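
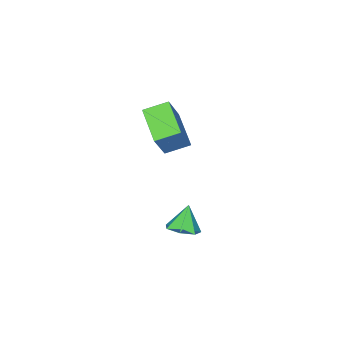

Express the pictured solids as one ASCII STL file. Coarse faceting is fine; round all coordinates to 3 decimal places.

solid 
facet normal 0.451 0.176 -0.875
outer loop
vertex 1.713 1.761 -4.278
vertex 0.9 2.107 -4.628
vertex 1.595 2.571 -4.176
endloop
endfacet
facet normal 0.553 -0.024 0.833
outer loop
vertex 1.713 1.761 -4.278
vertex 1.595 2.571 -4.176
vertex 0.2 1.833 -3.272
endloop
endfacet
facet normal 0.451 0.177 -0.875
outer loop
vertex 1.595 2.571 -4.176
vertex 0.9 2.107 -4.628
vertex 0.953 3.031 -4.414
endloop
endfacet
facet normal 0.164 0.624 0.764
outer loop
vertex 1.595 2.571 -4.176
vertex 0.953 3.031 -4.414
vertex 0.2 1.833 -3.272
endloop
endfacet
facet normal 0.451 0.177 -0.875
outer loop
vertex 0.953 3.031 -4.414
vertex 0.9 2.107 -4.628
vertex 0.272 2.795 -4.813
endloop
endfacet
facet normal -0.512 0.739 0.437
outer loop
vertex 0.953 3.031 -4.414
vertex 0.272 2.795 -4.813
vertex 0.2 1.833 -3.272
endloop
endfacet
facet normal 0.451 0.177 -0.875
outer loop
vertex 0.272 2.795 -4.813
vertex 0.9 2.107 -4.628
vertex 0.063 2.041 -5.073
endloop
endfacet
facet normal -0.967 0.233 0.101
outer loop
vertex 0.272 2.795 -4.813
vertex 0.063 2.041 -5.073
vertex 0.2 1.833 -3.272
endloop
endfacet
facet normal 0.451 0.177 -0.875
outer loop
vertex 0.063 2.041 -5.073
vertex 0.9 2.107 -4.628
vertex 0.484 1.337 -4.998
endloop
endfacet
facet normal -0.859 -0.513 0.006
outer loop
vertex 0.063 2.041 -5.073
vertex 0.484 1.337 -4.998
vertex 0.2 1.833 -3.272
endloop
endfacet
facet normal 0.451 0.176 -0.875
outer loop
vertex 0.484 1.337 -4.998
vertex 0.9 2.107 -4.628
vertex 1.219 1.212 -4.644
endloop
endfacet
facet normal -0.268 -0.937 0.225
outer loop
vertex 0.484 1.337 -4.998
vertex 1.219 1.212 -4.644
vertex 0.2 1.833 -3.272
endloop
endfacet
facet normal 0.452 0.177 -0.875
outer loop
vertex 1.219 1.212 -4.644
vertex 0.9 2.107 -4.628
vertex 1.713 1.761 -4.278
endloop
endfacet
facet normal 0.360 -0.720 0.593
outer loop
vertex 1.219 1.212 -4.644
vertex 1.713 1.761 -4.278
vertex 0.2 1.833 -3.272
endloop
endfacet
facet normal -0.501 -0.159 -0.851
outer loop
vertex -0.357 -1.311 1.109
vertex -1.442 -0.519 1.599
vertex 0.547 0.462 0.245
endloop
endfacet
facet normal 0.759 -0.554 -0.342
outer loop
vertex 1.602 0.799 2.041
vertex -0.357 -1.311 1.109
vertex 0.547 0.462 0.245
endloop
endfacet
facet normal -0.501 -0.159 -0.851
outer loop
vertex 0.547 0.462 0.245
vertex -1.442 -0.519 1.599
vertex -0.538 1.254 0.735
endloop
endfacet
facet normal 0.417 0.817 -0.398
outer loop
vertex -0.538 1.254 0.735
vertex 1.602 0.799 2.041
vertex 0.547 0.462 0.245
endloop
endfacet
facet normal -0.417 -0.817 0.398
outer loop
vertex -0.357 -1.311 1.109
vertex -0.387 -0.182 3.395
vertex -1.442 -0.519 1.599
endloop
endfacet
facet normal 0.759 -0.554 -0.342
outer loop
vertex 0.698 -0.974 2.905
vertex -0.357 -1.311 1.109
vertex 1.602 0.799 2.041
endloop
endfacet
facet normal -0.417 -0.817 0.398
outer loop
vertex 0.698 -0.974 2.905
vertex -0.387 -0.182 3.395
vertex -0.357 -1.311 1.109
endloop
endfacet
facet normal -0.759 0.554 0.342
outer loop
vertex -1.442 -0.519 1.599
vertex -0.387 -0.182 3.395
vertex -0.538 1.254 0.735
endloop
endfacet
facet normal 0.417 0.817 -0.398
outer loop
vertex 0.517 1.591 2.531
vertex 1.602 0.799 2.041
vertex -0.538 1.254 0.735
endloop
endfacet
facet normal -0.759 0.554 0.342
outer loop
vertex -0.538 1.254 0.735
vertex -0.387 -0.182 3.395
vertex 0.517 1.591 2.531
endloop
endfacet
facet normal 0.501 0.159 0.851
outer loop
vertex 0.517 1.591 2.531
vertex 0.698 -0.974 2.905
vertex 1.602 0.799 2.041
endloop
endfacet
facet normal 0.501 0.159 0.851
outer loop
vertex -0.387 -0.182 3.395
vertex 0.698 -0.974 2.905
vertex 0.517 1.591 2.531
endloop
endfacet

endsolid


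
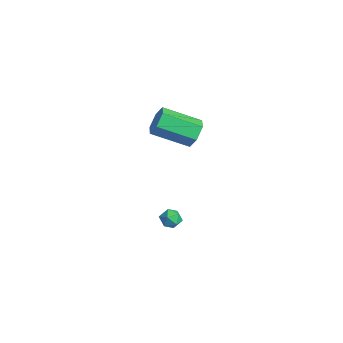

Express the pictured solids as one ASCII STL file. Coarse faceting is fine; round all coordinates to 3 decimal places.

solid 
facet normal -0.838 0.533 -0.120
outer loop
vertex -1.979 1.648 -3.374
vertex -2.268 1.291 -2.941
vertex -1.961 1.813 -2.765
endloop
endfacet
facet normal -0.261 0.934 -0.245
outer loop
vertex -1.979 1.648 -3.374
vertex -1.961 1.813 -2.765
vertex -1.443 1.864 -3.122
endloop
endfacet
facet normal 0.111 0.626 -0.772
outer loop
vertex -1.979 1.648 -3.374
vertex -1.443 1.864 -3.122
vertex -1.43 1.373 -3.518
endloop
endfacet
facet normal -0.237 0.036 -0.971
outer loop
vertex -1.979 1.648 -3.374
vertex -1.43 1.373 -3.518
vertex -1.94 1.019 -3.407
endloop
endfacet
facet normal -0.823 -0.021 -0.567
outer loop
vertex -1.979 1.648 -3.374
vertex -1.94 1.019 -3.407
vertex -2.268 1.291 -2.941
endloop
endfacet
facet normal 0.144 0.929 0.341
outer loop
vertex -1.443 1.864 -3.122
vertex -1.961 1.813 -2.765
vertex -1.4 1.641 -2.533
endloop
endfacet
facet normal -0.789 0.280 0.547
outer loop
vertex -1.961 1.813 -2.765
vertex -2.268 1.291 -2.941
vertex -1.91 1.287 -2.422
endloop
endfacet
facet normal -0.766 -0.618 -0.178
outer loop
vertex -2.268 1.291 -2.941
vertex -1.94 1.019 -3.407
vertex -1.897 0.796 -2.818
endloop
endfacet
facet normal 0.183 -0.524 -0.832
outer loop
vertex -1.94 1.019 -3.407
vertex -1.43 1.373 -3.518
vertex -1.379 0.847 -3.175
endloop
endfacet
facet normal 0.744 0.431 -0.510
outer loop
vertex -1.43 1.373 -3.518
vertex -1.443 1.864 -3.122
vertex -1.072 1.369 -2.999
endloop
endfacet
facet normal 0.237 -0.036 0.971
outer loop
vertex -1.361 1.012 -2.566
vertex -1.4 1.641 -2.533
vertex -1.91 1.287 -2.422
endloop
endfacet
facet normal -0.111 -0.626 0.772
outer loop
vertex -1.361 1.012 -2.566
vertex -1.91 1.287 -2.422
vertex -1.897 0.796 -2.818
endloop
endfacet
facet normal 0.261 -0.934 0.245
outer loop
vertex -1.361 1.012 -2.566
vertex -1.897 0.796 -2.818
vertex -1.379 0.847 -3.175
endloop
endfacet
facet normal 0.838 -0.533 0.120
outer loop
vertex -1.361 1.012 -2.566
vertex -1.379 0.847 -3.175
vertex -1.072 1.369 -2.999
endloop
endfacet
facet normal 0.823 0.021 0.567
outer loop
vertex -1.361 1.012 -2.566
vertex -1.072 1.369 -2.999
vertex -1.4 1.641 -2.533
endloop
endfacet
facet normal -0.183 0.524 0.832
outer loop
vertex -1.91 1.287 -2.422
vertex -1.4 1.641 -2.533
vertex -1.961 1.813 -2.765
endloop
endfacet
facet normal -0.744 -0.431 0.510
outer loop
vertex -1.897 0.796 -2.818
vertex -1.91 1.287 -2.422
vertex -2.268 1.291 -2.941
endloop
endfacet
facet normal -0.144 -0.929 -0.341
outer loop
vertex -1.379 0.847 -3.175
vertex -1.897 0.796 -2.818
vertex -1.94 1.019 -3.407
endloop
endfacet
facet normal 0.789 -0.280 -0.547
outer loop
vertex -1.072 1.369 -2.999
vertex -1.379 0.847 -3.175
vertex -1.43 1.373 -3.518
endloop
endfacet
facet normal 0.766 0.618 0.178
outer loop
vertex -1.4 1.641 -2.533
vertex -1.072 1.369 -2.999
vertex -1.443 1.864 -3.122
endloop
endfacet
facet normal 0.404 0.811 -0.424
outer loop
vertex -1.204 2.119 2.399
vertex -1.558 2.598 2.978
vertex -0.799 2.286 3.104
endloop
endfacet
facet normal 0.774 -0.549 -0.315
outer loop
vertex -1.204 2.119 2.399
vertex -0.799 2.286 3.104
vertex -2.048 0.424 3.283
endloop
endfacet
facet normal 0.774 -0.549 -0.315
outer loop
vertex -2.048 0.424 3.283
vertex -0.799 2.286 3.104
vertex -1.643 0.59 3.988
endloop
endfacet
facet normal -0.404 -0.811 0.423
outer loop
vertex -2.048 0.424 3.283
vertex -1.643 0.59 3.988
vertex -2.402 0.902 3.862
endloop
endfacet
facet normal 0.404 0.811 -0.423
outer loop
vertex -0.799 2.286 3.104
vertex -1.558 2.598 2.978
vertex -1.153 2.764 3.683
endloop
endfacet
facet normal 0.809 -0.101 0.578
outer loop
vertex -0.799 2.286 3.104
vertex -1.153 2.764 3.683
vertex -1.643 0.59 3.988
endloop
endfacet
facet normal 0.809 -0.101 0.579
outer loop
vertex -1.643 0.59 3.988
vertex -1.153 2.764 3.683
vertex -1.997 1.069 4.567
endloop
endfacet
facet normal -0.404 -0.811 0.424
outer loop
vertex -1.643 0.59 3.988
vertex -1.997 1.069 4.567
vertex -2.402 0.902 3.862
endloop
endfacet
facet normal 0.404 0.811 -0.423
outer loop
vertex -1.153 2.764 3.683
vertex -1.558 2.598 2.978
vertex -1.912 3.076 3.557
endloop
endfacet
facet normal 0.036 0.448 0.893
outer loop
vertex -1.153 2.764 3.683
vertex -1.912 3.076 3.557
vertex -1.997 1.069 4.567
endloop
endfacet
facet normal 0.036 0.448 0.893
outer loop
vertex -1.997 1.069 4.567
vertex -1.912 3.076 3.557
vertex -2.756 1.381 4.441
endloop
endfacet
facet normal -0.404 -0.811 0.424
outer loop
vertex -1.997 1.069 4.567
vertex -2.756 1.381 4.441
vertex -2.402 0.902 3.862
endloop
endfacet
facet normal 0.404 0.811 -0.423
outer loop
vertex -1.912 3.076 3.557
vertex -1.558 2.598 2.978
vertex -2.317 2.91 2.852
endloop
endfacet
facet normal -0.774 0.550 0.315
outer loop
vertex -1.912 3.076 3.557
vertex -2.317 2.91 2.852
vertex -2.756 1.381 4.441
endloop
endfacet
facet normal -0.774 0.549 0.315
outer loop
vertex -2.756 1.381 4.441
vertex -2.317 2.91 2.852
vertex -3.161 1.214 3.736
endloop
endfacet
facet normal -0.404 -0.811 0.424
outer loop
vertex -2.756 1.381 4.441
vertex -3.161 1.214 3.736
vertex -2.402 0.902 3.862
endloop
endfacet
facet normal 0.404 0.811 -0.424
outer loop
vertex -2.317 2.91 2.852
vertex -1.558 2.598 2.978
vertex -1.963 2.431 2.273
endloop
endfacet
facet normal -0.809 0.101 -0.579
outer loop
vertex -2.317 2.91 2.852
vertex -1.963 2.431 2.273
vertex -3.161 1.214 3.736
endloop
endfacet
facet normal -0.809 0.101 -0.578
outer loop
vertex -3.161 1.214 3.736
vertex -1.963 2.431 2.273
vertex -2.807 0.736 3.157
endloop
endfacet
facet normal -0.404 -0.811 0.423
outer loop
vertex -3.161 1.214 3.736
vertex -2.807 0.736 3.157
vertex -2.402 0.902 3.862
endloop
endfacet
facet normal 0.404 0.811 -0.424
outer loop
vertex -1.963 2.431 2.273
vertex -1.558 2.598 2.978
vertex -1.204 2.119 2.399
endloop
endfacet
facet normal -0.036 -0.448 -0.893
outer loop
vertex -1.963 2.431 2.273
vertex -1.204 2.119 2.399
vertex -2.807 0.736 3.157
endloop
endfacet
facet normal -0.036 -0.448 -0.893
outer loop
vertex -2.807 0.736 3.157
vertex -1.204 2.119 2.399
vertex -2.048 0.424 3.283
endloop
endfacet
facet normal -0.404 -0.811 0.423
outer loop
vertex -2.807 0.736 3.157
vertex -2.048 0.424 3.283
vertex -2.402 0.902 3.862
endloop
endfacet

endsolid


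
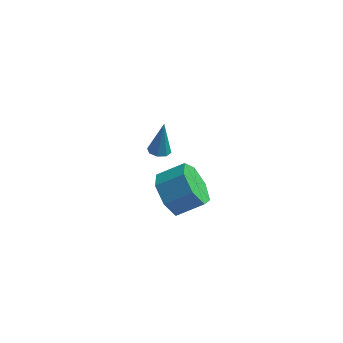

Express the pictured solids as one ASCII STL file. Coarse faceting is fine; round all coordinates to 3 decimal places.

solid 
facet normal -0.094 -0.235 -0.967
outer loop
vertex -3.469 2.342 -3.903
vertex -3.823 1.994 -3.784
vertex -3.83 2.49 -3.904
endloop
endfacet
facet normal 0.379 0.925 0.034
outer loop
vertex -3.469 2.342 -3.903
vertex -3.83 2.49 -3.904
vertex -3.677 2.366 -2.256
endloop
endfacet
facet normal -0.093 -0.235 -0.967
outer loop
vertex -3.83 2.49 -3.904
vertex -3.823 1.994 -3.784
vertex -4.187 2.348 -3.835
endloop
endfacet
facet normal -0.350 0.931 0.103
outer loop
vertex -3.83 2.49 -3.904
vertex -4.187 2.348 -3.835
vertex -3.677 2.366 -2.256
endloop
endfacet
facet normal -0.091 -0.233 -0.968
outer loop
vertex -4.187 2.348 -3.835
vertex -3.823 1.994 -3.784
vertex -4.331 1.998 -3.737
endloop
endfacet
facet normal -0.860 0.430 0.273
outer loop
vertex -4.187 2.348 -3.835
vertex -4.331 1.998 -3.737
vertex -3.677 2.366 -2.256
endloop
endfacet
facet normal -0.091 -0.235 -0.968
outer loop
vertex -4.331 1.998 -3.737
vertex -3.823 1.994 -3.784
vertex -4.177 1.646 -3.666
endloop
endfacet
facet normal -0.850 -0.282 0.445
outer loop
vertex -4.331 1.998 -3.737
vertex -4.177 1.646 -3.666
vertex -3.677 2.366 -2.256
endloop
endfacet
facet normal -0.092 -0.234 -0.968
outer loop
vertex -4.177 1.646 -3.666
vertex -3.823 1.994 -3.784
vertex -3.815 1.499 -3.665
endloop
endfacet
facet normal -0.323 -0.792 0.519
outer loop
vertex -4.177 1.646 -3.666
vertex -3.815 1.499 -3.665
vertex -3.677 2.366 -2.256
endloop
endfacet
facet normal -0.091 -0.234 -0.968
outer loop
vertex -3.815 1.499 -3.665
vertex -3.823 1.994 -3.784
vertex -3.459 1.641 -3.733
endloop
endfacet
facet normal 0.404 -0.796 0.450
outer loop
vertex -3.815 1.499 -3.665
vertex -3.459 1.641 -3.733
vertex -3.677 2.366 -2.256
endloop
endfacet
facet normal -0.093 -0.235 -0.967
outer loop
vertex -3.459 1.641 -3.733
vertex -3.823 1.994 -3.784
vertex -3.315 1.991 -3.832
endloop
endfacet
facet normal 0.913 -0.296 0.280
outer loop
vertex -3.459 1.641 -3.733
vertex -3.315 1.991 -3.832
vertex -3.677 2.366 -2.256
endloop
endfacet
facet normal -0.093 -0.236 -0.967
outer loop
vertex -3.315 1.991 -3.832
vertex -3.823 1.994 -3.784
vertex -3.469 2.342 -3.903
endloop
endfacet
facet normal 0.902 0.418 0.108
outer loop
vertex -3.315 1.991 -3.832
vertex -3.469 2.342 -3.903
vertex -3.677 2.366 -2.256
endloop
endfacet
facet normal -0.828 -0.244 -0.505
outer loop
vertex -1.939 -3.411 -1.653
vertex -2.496 -3.265 -0.811
vertex -2.251 -2.592 -1.537
endloop
endfacet
facet normal 0.436 0.287 -0.853
outer loop
vertex -1.939 -3.411 -1.653
vertex -2.251 -2.592 -1.537
vertex -0.887 -3.101 -1.011
endloop
endfacet
facet normal 0.436 0.287 -0.853
outer loop
vertex -0.887 -3.101 -1.011
vertex -2.251 -2.592 -1.537
vertex -1.2 -2.281 -0.895
endloop
endfacet
facet normal 0.828 0.244 0.505
outer loop
vertex -0.887 -3.101 -1.011
vertex -1.2 -2.281 -0.895
vertex -1.444 -2.955 -0.169
endloop
endfacet
facet normal -0.828 -0.244 -0.505
outer loop
vertex -2.251 -2.592 -1.537
vertex -2.496 -3.265 -0.811
vertex -2.748 -2.279 -0.874
endloop
endfacet
facet normal -0.005 0.903 -0.430
outer loop
vertex -2.251 -2.592 -1.537
vertex -2.748 -2.279 -0.874
vertex -1.2 -2.281 -0.895
endloop
endfacet
facet normal -0.005 0.903 -0.429
outer loop
vertex -1.2 -2.281 -0.895
vertex -2.748 -2.279 -0.874
vertex -1.697 -1.969 -0.233
endloop
endfacet
facet normal 0.827 0.245 0.506
outer loop
vertex -1.2 -2.281 -0.895
vertex -1.697 -1.969 -0.233
vertex -1.444 -2.955 -0.169
endloop
endfacet
facet normal -0.828 -0.244 -0.506
outer loop
vertex -2.748 -2.279 -0.874
vertex -2.496 -3.265 -0.811
vertex -3.055 -2.709 -0.164
endloop
endfacet
facet normal -0.441 0.839 0.318
outer loop
vertex -2.748 -2.279 -0.874
vertex -3.055 -2.709 -0.164
vertex -1.697 -1.969 -0.233
endloop
endfacet
facet normal -0.441 0.839 0.318
outer loop
vertex -1.697 -1.969 -0.233
vertex -3.055 -2.709 -0.164
vertex -2.003 -2.399 0.478
endloop
endfacet
facet normal 0.828 0.245 0.505
outer loop
vertex -1.697 -1.969 -0.233
vertex -2.003 -2.399 0.478
vertex -1.444 -2.955 -0.169
endloop
endfacet
facet normal -0.828 -0.245 -0.505
outer loop
vertex -3.055 -2.709 -0.164
vertex -2.496 -3.265 -0.811
vertex -2.94 -3.558 0.059
endloop
endfacet
facet normal -0.546 0.143 0.826
outer loop
vertex -3.055 -2.709 -0.164
vertex -2.94 -3.558 0.059
vertex -2.003 -2.399 0.478
endloop
endfacet
facet normal -0.546 0.144 0.825
outer loop
vertex -2.003 -2.399 0.478
vertex -2.94 -3.558 0.059
vertex -1.889 -3.247 0.701
endloop
endfacet
facet normal 0.828 0.244 0.505
outer loop
vertex -2.003 -2.399 0.478
vertex -1.889 -3.247 0.701
vertex -1.444 -2.955 -0.169
endloop
endfacet
facet normal -0.828 -0.245 -0.505
outer loop
vertex -2.94 -3.558 0.059
vertex -2.496 -3.265 -0.811
vertex -2.491 -4.186 -0.373
endloop
endfacet
facet normal -0.239 -0.661 0.712
outer loop
vertex -2.94 -3.558 0.059
vertex -2.491 -4.186 -0.373
vertex -1.889 -3.247 0.701
endloop
endfacet
facet normal -0.240 -0.660 0.712
outer loop
vertex -1.889 -3.247 0.701
vertex -2.491 -4.186 -0.373
vertex -1.44 -3.876 0.269
endloop
endfacet
facet normal 0.828 0.244 0.505
outer loop
vertex -1.889 -3.247 0.701
vertex -1.44 -3.876 0.269
vertex -1.444 -2.955 -0.169
endloop
endfacet
facet normal -0.828 -0.245 -0.505
outer loop
vertex -2.491 -4.186 -0.373
vertex -2.496 -3.265 -0.811
vertex -2.045 -4.121 -1.135
endloop
endfacet
facet normal 0.247 -0.967 0.062
outer loop
vertex -2.491 -4.186 -0.373
vertex -2.045 -4.121 -1.135
vertex -1.44 -3.876 0.269
endloop
endfacet
facet normal 0.247 -0.967 0.062
outer loop
vertex -1.44 -3.876 0.269
vertex -2.045 -4.121 -1.135
vertex -0.994 -3.811 -0.493
endloop
endfacet
facet normal 0.828 0.244 0.505
outer loop
vertex -1.44 -3.876 0.269
vertex -0.994 -3.811 -0.493
vertex -1.444 -2.955 -0.169
endloop
endfacet
facet normal -0.828 -0.245 -0.505
outer loop
vertex -2.045 -4.121 -1.135
vertex -2.496 -3.265 -0.811
vertex -1.939 -3.411 -1.653
endloop
endfacet
facet normal 0.548 -0.545 -0.635
outer loop
vertex -2.045 -4.121 -1.135
vertex -1.939 -3.411 -1.653
vertex -0.994 -3.811 -0.493
endloop
endfacet
facet normal 0.548 -0.545 -0.634
outer loop
vertex -0.994 -3.811 -0.493
vertex -1.939 -3.411 -1.653
vertex -0.887 -3.101 -1.011
endloop
endfacet
facet normal 0.828 0.244 0.505
outer loop
vertex -0.994 -3.811 -0.493
vertex -0.887 -3.101 -1.011
vertex -1.444 -2.955 -0.169
endloop
endfacet

endsolid


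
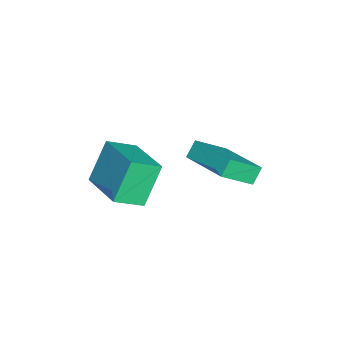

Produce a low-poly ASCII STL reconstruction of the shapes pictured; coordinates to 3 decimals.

solid 
facet normal -0.467 0.291 0.835
outer loop
vertex -2.033 -3.904 4.751
vertex -0.373 -2.748 5.278
vertex -2.542 -2.881 4.11
endloop
endfacet
facet normal -0.794 -0.553 -0.252
outer loop
vertex -1.687 -3.412 2.582
vertex -2.033 -3.904 4.751
vertex -2.542 -2.881 4.11
endloop
endfacet
facet normal -0.467 0.291 0.835
outer loop
vertex -2.542 -2.881 4.11
vertex -0.373 -2.748 5.278
vertex -0.882 -1.725 4.637
endloop
endfacet
facet normal -0.389 0.781 -0.489
outer loop
vertex -0.882 -1.725 4.637
vertex -1.687 -3.412 2.582
vertex -2.542 -2.881 4.11
endloop
endfacet
facet normal 0.389 -0.781 0.489
outer loop
vertex -2.033 -3.904 4.751
vertex 0.482 -3.279 3.75
vertex -0.373 -2.748 5.278
endloop
endfacet
facet normal -0.794 -0.553 -0.252
outer loop
vertex -1.178 -4.435 3.223
vertex -2.033 -3.904 4.751
vertex -1.687 -3.412 2.582
endloop
endfacet
facet normal 0.389 -0.781 0.489
outer loop
vertex -1.178 -4.435 3.223
vertex 0.482 -3.279 3.75
vertex -2.033 -3.904 4.751
endloop
endfacet
facet normal 0.794 0.553 0.252
outer loop
vertex -0.373 -2.748 5.278
vertex 0.482 -3.279 3.75
vertex -0.882 -1.725 4.637
endloop
endfacet
facet normal -0.389 0.781 -0.489
outer loop
vertex -0.027 -2.256 3.109
vertex -1.687 -3.412 2.582
vertex -0.882 -1.725 4.637
endloop
endfacet
facet normal 0.794 0.553 0.252
outer loop
vertex -0.882 -1.725 4.637
vertex 0.482 -3.279 3.75
vertex -0.027 -2.256 3.109
endloop
endfacet
facet normal 0.467 -0.291 -0.835
outer loop
vertex -0.027 -2.256 3.109
vertex -1.178 -4.435 3.223
vertex -1.687 -3.412 2.582
endloop
endfacet
facet normal 0.467 -0.291 -0.835
outer loop
vertex 0.482 -3.279 3.75
vertex -1.178 -4.435 3.223
vertex -0.027 -2.256 3.109
endloop
endfacet
facet normal -0.575 0.344 0.743
outer loop
vertex -4.183 -0.916 3.071
vertex -2.644 0.538 3.589
vertex -4.882 0.201 2.013
endloop
endfacet
facet normal -0.706 -0.667 -0.238
outer loop
vertex -4.416 -0.078 1.411
vertex -4.183 -0.916 3.071
vertex -4.882 0.201 2.013
endloop
endfacet
facet normal -0.575 0.344 0.743
outer loop
vertex -4.882 0.201 2.013
vertex -2.644 0.538 3.589
vertex -3.343 1.655 2.531
endloop
endfacet
facet normal -0.414 0.661 -0.626
outer loop
vertex -3.343 1.655 2.531
vertex -4.416 -0.078 1.411
vertex -4.882 0.201 2.013
endloop
endfacet
facet normal 0.414 -0.661 0.626
outer loop
vertex -4.183 -0.916 3.071
vertex -2.178 0.259 2.987
vertex -2.644 0.538 3.589
endloop
endfacet
facet normal -0.706 -0.667 -0.238
outer loop
vertex -3.717 -1.195 2.469
vertex -4.183 -0.916 3.071
vertex -4.416 -0.078 1.411
endloop
endfacet
facet normal 0.414 -0.661 0.626
outer loop
vertex -3.717 -1.195 2.469
vertex -2.178 0.259 2.987
vertex -4.183 -0.916 3.071
endloop
endfacet
facet normal 0.706 0.667 0.238
outer loop
vertex -2.644 0.538 3.589
vertex -2.178 0.259 2.987
vertex -3.343 1.655 2.531
endloop
endfacet
facet normal -0.414 0.661 -0.626
outer loop
vertex -2.877 1.376 1.929
vertex -4.416 -0.078 1.411
vertex -3.343 1.655 2.531
endloop
endfacet
facet normal 0.706 0.667 0.238
outer loop
vertex -3.343 1.655 2.531
vertex -2.178 0.259 2.987
vertex -2.877 1.376 1.929
endloop
endfacet
facet normal 0.575 -0.344 -0.743
outer loop
vertex -2.877 1.376 1.929
vertex -3.717 -1.195 2.469
vertex -4.416 -0.078 1.411
endloop
endfacet
facet normal 0.575 -0.344 -0.743
outer loop
vertex -2.178 0.259 2.987
vertex -3.717 -1.195 2.469
vertex -2.877 1.376 1.929
endloop
endfacet

endsolid


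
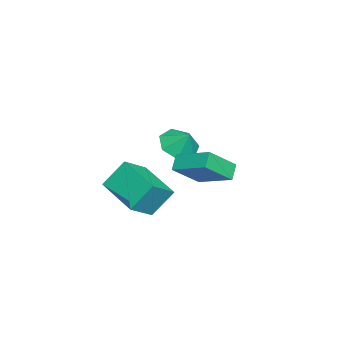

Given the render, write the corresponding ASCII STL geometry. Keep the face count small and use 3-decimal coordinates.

solid 
facet normal -0.551 0.531 -0.644
outer loop
vertex -2.139 -0.196 -3.649
vertex -1.449 1.379 -2.941
vertex -1.504 -0.221 -4.213
endloop
endfacet
facet normal -0.371 -0.847 -0.380
outer loop
vertex -0.551 -1.139 -3.099
vertex -2.139 -0.196 -3.649
vertex -1.504 -0.221 -4.213
endloop
endfacet
facet normal -0.551 0.531 -0.644
outer loop
vertex -1.504 -0.221 -4.213
vertex -1.449 1.379 -2.941
vertex -0.814 1.354 -3.505
endloop
endfacet
facet normal 0.748 -0.029 -0.664
outer loop
vertex -0.814 1.354 -3.505
vertex -0.551 -1.139 -3.099
vertex -1.504 -0.221 -4.213
endloop
endfacet
facet normal -0.748 0.029 0.664
outer loop
vertex -2.139 -0.196 -3.649
vertex -0.496 0.461 -1.827
vertex -1.449 1.379 -2.941
endloop
endfacet
facet normal -0.371 -0.847 -0.380
outer loop
vertex -1.186 -1.114 -2.535
vertex -2.139 -0.196 -3.649
vertex -0.551 -1.139 -3.099
endloop
endfacet
facet normal -0.748 0.029 0.664
outer loop
vertex -1.186 -1.114 -2.535
vertex -0.496 0.461 -1.827
vertex -2.139 -0.196 -3.649
endloop
endfacet
facet normal 0.371 0.847 0.380
outer loop
vertex -1.449 1.379 -2.941
vertex -0.496 0.461 -1.827
vertex -0.814 1.354 -3.505
endloop
endfacet
facet normal 0.748 -0.029 -0.664
outer loop
vertex 0.139 0.436 -2.391
vertex -0.551 -1.139 -3.099
vertex -0.814 1.354 -3.505
endloop
endfacet
facet normal 0.371 0.847 0.380
outer loop
vertex -0.814 1.354 -3.505
vertex -0.496 0.461 -1.827
vertex 0.139 0.436 -2.391
endloop
endfacet
facet normal 0.551 -0.531 0.644
outer loop
vertex 0.139 0.436 -2.391
vertex -1.186 -1.114 -2.535
vertex -0.551 -1.139 -3.099
endloop
endfacet
facet normal 0.551 -0.531 0.644
outer loop
vertex -0.496 0.461 -1.827
vertex -1.186 -1.114 -2.535
vertex 0.139 0.436 -2.391
endloop
endfacet
facet normal -0.341 -0.523 -0.782
outer loop
vertex -3.229 -1.554 -3.916
vertex -4.076 -1.705 -3.446
vertex -3.832 -0.968 -4.045
endloop
endfacet
facet normal 0.694 0.719 0.022
outer loop
vertex -3.229 -1.554 -3.916
vertex -3.832 -0.968 -4.045
vertex -3.704 -1.135 -2.594
endloop
endfacet
facet normal -0.341 -0.522 -0.782
outer loop
vertex -3.832 -0.968 -4.045
vertex -4.076 -1.705 -3.446
vertex -4.618 -0.937 -3.723
endloop
endfacet
facet normal 0.083 0.991 0.107
outer loop
vertex -3.832 -0.968 -4.045
vertex -4.618 -0.937 -3.723
vertex -3.704 -1.135 -2.594
endloop
endfacet
facet normal -0.341 -0.523 -0.781
outer loop
vertex -4.618 -0.937 -3.723
vertex -4.076 -1.705 -3.446
vertex -4.996 -1.484 -3.192
endloop
endfacet
facet normal -0.429 0.764 0.482
outer loop
vertex -4.618 -0.937 -3.723
vertex -4.996 -1.484 -3.192
vertex -3.704 -1.135 -2.594
endloop
endfacet
facet normal -0.341 -0.522 -0.781
outer loop
vertex -4.996 -1.484 -3.192
vertex -4.076 -1.705 -3.446
vertex -4.681 -2.197 -2.853
endloop
endfacet
facet normal -0.457 0.209 0.865
outer loop
vertex -4.996 -1.484 -3.192
vertex -4.681 -2.197 -2.853
vertex -3.704 -1.135 -2.594
endloop
endfacet
facet normal -0.341 -0.523 -0.781
outer loop
vertex -4.681 -2.197 -2.853
vertex -4.076 -1.705 -3.446
vertex -3.91 -2.54 -2.96
endloop
endfacet
facet normal 0.021 -0.255 0.967
outer loop
vertex -4.681 -2.197 -2.853
vertex -3.91 -2.54 -2.96
vertex -3.704 -1.135 -2.594
endloop
endfacet
facet normal -0.340 -0.523 -0.782
outer loop
vertex -3.91 -2.54 -2.96
vertex -4.076 -1.705 -3.446
vertex -3.264 -2.253 -3.433
endloop
endfacet
facet normal 0.645 -0.280 0.711
outer loop
vertex -3.91 -2.54 -2.96
vertex -3.264 -2.253 -3.433
vertex -3.704 -1.135 -2.594
endloop
endfacet
facet normal -0.340 -0.523 -0.781
outer loop
vertex -3.264 -2.253 -3.433
vertex -4.076 -1.705 -3.446
vertex -3.229 -1.554 -3.916
endloop
endfacet
facet normal 0.944 0.154 0.291
outer loop
vertex -3.264 -2.253 -3.433
vertex -3.229 -1.554 -3.916
vertex -3.704 -1.135 -2.594
endloop
endfacet
facet normal -0.719 0.410 -0.561
outer loop
vertex -0.838 -2.329 -3.282
vertex 0.479 -0.776 -3.833
vertex -0.37 -3.152 -4.483
endloop
endfacet
facet normal -0.624 -0.736 0.261
outer loop
vertex 0.701 -3.764 -3.647
vertex -0.838 -2.329 -3.282
vertex -0.37 -3.152 -4.483
endloop
endfacet
facet normal -0.718 0.410 -0.562
outer loop
vertex -0.37 -3.152 -4.483
vertex 0.479 -0.776 -3.833
vertex 0.948 -1.599 -5.034
endloop
endfacet
facet normal 0.306 -0.538 -0.786
outer loop
vertex 0.948 -1.599 -5.034
vertex 0.701 -3.764 -3.647
vertex -0.37 -3.152 -4.483
endloop
endfacet
facet normal -0.306 0.538 0.786
outer loop
vertex -0.838 -2.329 -3.282
vertex 1.55 -1.388 -2.997
vertex 0.479 -0.776 -3.833
endloop
endfacet
facet normal -0.625 -0.736 0.261
outer loop
vertex 0.232 -2.941 -2.446
vertex -0.838 -2.329 -3.282
vertex 0.701 -3.764 -3.647
endloop
endfacet
facet normal -0.306 0.538 0.785
outer loop
vertex 0.232 -2.941 -2.446
vertex 1.55 -1.388 -2.997
vertex -0.838 -2.329 -3.282
endloop
endfacet
facet normal 0.624 0.736 -0.261
outer loop
vertex 0.479 -0.776 -3.833
vertex 1.55 -1.388 -2.997
vertex 0.948 -1.599 -5.034
endloop
endfacet
facet normal 0.306 -0.538 -0.785
outer loop
vertex 2.018 -2.211 -4.198
vertex 0.701 -3.764 -3.647
vertex 0.948 -1.599 -5.034
endloop
endfacet
facet normal 0.625 0.736 -0.261
outer loop
vertex 0.948 -1.599 -5.034
vertex 1.55 -1.388 -2.997
vertex 2.018 -2.211 -4.198
endloop
endfacet
facet normal 0.719 -0.410 0.562
outer loop
vertex 2.018 -2.211 -4.198
vertex 0.232 -2.941 -2.446
vertex 0.701 -3.764 -3.647
endloop
endfacet
facet normal 0.719 -0.411 0.561
outer loop
vertex 1.55 -1.388 -2.997
vertex 0.232 -2.941 -2.446
vertex 2.018 -2.211 -4.198
endloop
endfacet

endsolid


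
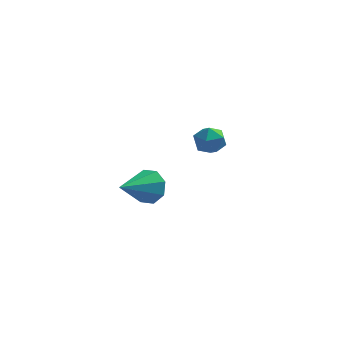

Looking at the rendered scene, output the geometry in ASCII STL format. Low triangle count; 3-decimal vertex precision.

solid 
facet normal 0.414 0.827 -0.381
outer loop
vertex 0.998 -1.557 0.305
vertex 0.68 -1.111 0.928
vertex 1.39 -1.523 0.805
endloop
endfacet
facet normal 0.446 -0.846 -0.292
outer loop
vertex 0.998 -1.557 0.305
vertex 1.39 -1.523 0.805
vertex -0.04 -2.549 1.592
endloop
endfacet
facet normal 0.414 0.827 -0.381
outer loop
vertex 1.39 -1.523 0.805
vertex 0.68 -1.111 0.928
vertex 1.365 -1.247 1.376
endloop
endfacet
facet normal 0.665 -0.660 0.348
outer loop
vertex 1.39 -1.523 0.805
vertex 1.365 -1.247 1.376
vertex -0.04 -2.549 1.592
endloop
endfacet
facet normal 0.414 0.827 -0.381
outer loop
vertex 1.365 -1.247 1.376
vertex 0.68 -1.111 0.928
vertex 0.939 -0.891 1.686
endloop
endfacet
facet normal 0.397 -0.284 0.873
outer loop
vertex 1.365 -1.247 1.376
vertex 0.939 -0.891 1.686
vertex -0.04 -2.549 1.592
endloop
endfacet
facet normal 0.414 0.827 -0.381
outer loop
vertex 0.939 -0.891 1.686
vertex 0.68 -1.111 0.928
vertex 0.361 -0.664 1.551
endloop
endfacet
facet normal -0.203 0.064 0.977
outer loop
vertex 0.939 -0.891 1.686
vertex 0.361 -0.664 1.551
vertex -0.04 -2.549 1.592
endloop
endfacet
facet normal 0.413 0.827 -0.382
outer loop
vertex 0.361 -0.664 1.551
vertex 0.68 -1.111 0.928
vertex -0.03 -0.699 1.052
endloop
endfacet
facet normal -0.780 0.179 0.599
outer loop
vertex 0.361 -0.664 1.551
vertex -0.03 -0.699 1.052
vertex -0.04 -2.549 1.592
endloop
endfacet
facet normal 0.414 0.827 -0.380
outer loop
vertex -0.03 -0.699 1.052
vertex 0.68 -1.111 0.928
vertex -0.006 -0.974 0.48
endloop
endfacet
facet normal -0.999 -0.006 -0.039
outer loop
vertex -0.03 -0.699 1.052
vertex -0.006 -0.974 0.48
vertex -0.04 -2.549 1.592
endloop
endfacet
facet normal 0.414 0.827 -0.381
outer loop
vertex -0.006 -0.974 0.48
vertex 0.68 -1.111 0.928
vertex 0.42 -1.33 0.171
endloop
endfacet
facet normal -0.730 -0.383 -0.565
outer loop
vertex -0.006 -0.974 0.48
vertex 0.42 -1.33 0.171
vertex -0.04 -2.549 1.592
endloop
endfacet
facet normal 0.413 0.827 -0.381
outer loop
vertex 0.42 -1.33 0.171
vertex 0.68 -1.111 0.928
vertex 0.998 -1.557 0.305
endloop
endfacet
facet normal -0.132 -0.731 -0.670
outer loop
vertex 0.42 -1.33 0.171
vertex 0.998 -1.557 0.305
vertex -0.04 -2.549 1.592
endloop
endfacet
facet normal -0.948 0.271 0.168
outer loop
vertex 1.353 3.434 1.006
vertex 1.344 3.013 1.635
vertex 1.557 3.738 1.668
endloop
endfacet
facet normal -0.594 0.785 -0.177
outer loop
vertex 1.353 3.434 1.006
vertex 1.557 3.738 1.668
vertex 1.952 3.895 1.041
endloop
endfacet
facet normal -0.346 0.509 -0.788
outer loop
vertex 1.353 3.434 1.006
vertex 1.952 3.895 1.041
vertex 1.983 3.266 0.621
endloop
endfacet
facet normal -0.547 -0.174 -0.819
outer loop
vertex 1.353 3.434 1.006
vertex 1.983 3.266 0.621
vertex 1.607 2.721 0.988
endloop
endfacet
facet normal -0.919 -0.322 -0.228
outer loop
vertex 1.353 3.434 1.006
vertex 1.607 2.721 0.988
vertex 1.344 3.013 1.635
endloop
endfacet
facet normal -0.034 0.974 0.222
outer loop
vertex 1.952 3.895 1.041
vertex 1.557 3.738 1.668
vertex 2.313 3.759 1.692
endloop
endfacet
facet normal -0.607 0.143 0.782
outer loop
vertex 1.557 3.738 1.668
vertex 1.344 3.013 1.635
vertex 1.937 3.214 2.059
endloop
endfacet
facet normal -0.561 -0.816 0.140
outer loop
vertex 1.344 3.013 1.635
vertex 1.607 2.721 0.988
vertex 1.968 2.585 1.639
endloop
endfacet
facet normal 0.042 -0.578 -0.815
outer loop
vertex 1.607 2.721 0.988
vertex 1.983 3.266 0.621
vertex 2.363 2.742 1.012
endloop
endfacet
facet normal 0.368 0.529 -0.765
outer loop
vertex 1.983 3.266 0.621
vertex 1.952 3.895 1.041
vertex 2.576 3.467 1.045
endloop
endfacet
facet normal 0.547 0.174 0.819
outer loop
vertex 2.567 3.046 1.674
vertex 2.313 3.759 1.692
vertex 1.937 3.214 2.059
endloop
endfacet
facet normal 0.346 -0.509 0.788
outer loop
vertex 2.567 3.046 1.674
vertex 1.937 3.214 2.059
vertex 1.968 2.585 1.639
endloop
endfacet
facet normal 0.594 -0.785 0.177
outer loop
vertex 2.567 3.046 1.674
vertex 1.968 2.585 1.639
vertex 2.363 2.742 1.012
endloop
endfacet
facet normal 0.948 -0.271 -0.168
outer loop
vertex 2.567 3.046 1.674
vertex 2.363 2.742 1.012
vertex 2.576 3.467 1.045
endloop
endfacet
facet normal 0.919 0.322 0.228
outer loop
vertex 2.567 3.046 1.674
vertex 2.576 3.467 1.045
vertex 2.313 3.759 1.692
endloop
endfacet
facet normal -0.042 0.578 0.815
outer loop
vertex 1.937 3.214 2.059
vertex 2.313 3.759 1.692
vertex 1.557 3.738 1.668
endloop
endfacet
facet normal -0.368 -0.529 0.765
outer loop
vertex 1.968 2.585 1.639
vertex 1.937 3.214 2.059
vertex 1.344 3.013 1.635
endloop
endfacet
facet normal 0.034 -0.974 -0.222
outer loop
vertex 2.363 2.742 1.012
vertex 1.968 2.585 1.639
vertex 1.607 2.721 0.988
endloop
endfacet
facet normal 0.607 -0.143 -0.782
outer loop
vertex 2.576 3.467 1.045
vertex 2.363 2.742 1.012
vertex 1.983 3.266 0.621
endloop
endfacet
facet normal 0.561 0.816 -0.140
outer loop
vertex 2.313 3.759 1.692
vertex 2.576 3.467 1.045
vertex 1.952 3.895 1.041
endloop
endfacet

endsolid


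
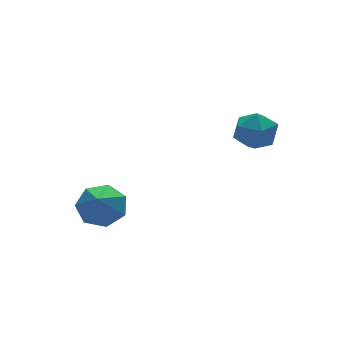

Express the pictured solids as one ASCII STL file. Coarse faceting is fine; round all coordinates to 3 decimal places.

solid 
facet normal 0.402 0.563 -0.722
outer loop
vertex -2.635 2.909 -0.979
vertex -3.218 2.408 -1.694
vertex -3.452 3.275 -1.149
endloop
endfacet
facet normal -0.034 0.358 0.933
outer loop
vertex -2.635 2.909 -0.979
vertex -3.452 3.275 -1.149
vertex -3.902 1.452 -0.466
endloop
endfacet
facet normal 0.402 0.563 -0.722
outer loop
vertex -3.452 3.275 -1.149
vertex -3.218 2.408 -1.694
vertex -4.093 2.988 -1.729
endloop
endfacet
facet normal -0.707 0.394 0.587
outer loop
vertex -3.452 3.275 -1.149
vertex -4.093 2.988 -1.729
vertex -3.902 1.452 -0.466
endloop
endfacet
facet normal 0.402 0.563 -0.722
outer loop
vertex -4.093 2.988 -1.729
vertex -3.218 2.408 -1.694
vertex -4.076 2.265 -2.283
endloop
endfacet
facet normal -0.995 -0.072 0.063
outer loop
vertex -4.093 2.988 -1.729
vertex -4.076 2.265 -2.283
vertex -3.902 1.452 -0.466
endloop
endfacet
facet normal 0.402 0.562 -0.723
outer loop
vertex -4.076 2.265 -2.283
vertex -3.218 2.408 -1.694
vertex -3.413 1.649 -2.393
endloop
endfacet
facet normal -0.682 -0.690 -0.243
outer loop
vertex -4.076 2.265 -2.283
vertex -3.413 1.649 -2.393
vertex -3.902 1.452 -0.466
endloop
endfacet
facet normal 0.401 0.563 -0.723
outer loop
vertex -3.413 1.649 -2.393
vertex -3.218 2.408 -1.694
vertex -2.603 1.606 -1.977
endloop
endfacet
facet normal -0.001 -0.995 -0.102
outer loop
vertex -3.413 1.649 -2.393
vertex -2.603 1.606 -1.977
vertex -3.902 1.452 -0.466
endloop
endfacet
facet normal 0.402 0.563 -0.722
outer loop
vertex -2.603 1.606 -1.977
vertex -3.218 2.408 -1.694
vertex -2.257 2.166 -1.348
endloop
endfacet
facet normal 0.532 -0.756 0.381
outer loop
vertex -2.603 1.606 -1.977
vertex -2.257 2.166 -1.348
vertex -3.902 1.452 -0.466
endloop
endfacet
facet normal 0.402 0.563 -0.722
outer loop
vertex -2.257 2.166 -1.348
vertex -3.218 2.408 -1.694
vertex -2.635 2.909 -0.979
endloop
endfacet
facet normal 0.518 -0.154 0.841
outer loop
vertex -2.257 2.166 -1.348
vertex -2.635 2.909 -0.979
vertex -3.902 1.452 -0.466
endloop
endfacet
facet normal -0.785 0.582 0.213
outer loop
vertex 0.81 -0.754 2.728
vertex 0.723 -1.19 3.599
vertex 1.286 -0.396 3.504
endloop
endfacet
facet normal -0.330 0.918 -0.221
outer loop
vertex 0.81 -0.754 2.728
vertex 1.286 -0.396 3.504
vertex 1.733 -0.445 2.635
endloop
endfacet
facet normal -0.257 0.523 -0.813
outer loop
vertex 0.81 -0.754 2.728
vertex 1.733 -0.445 2.635
vertex 1.447 -1.27 2.195
endloop
endfacet
facet normal -0.667 -0.057 -0.743
outer loop
vertex 0.81 -0.754 2.728
vertex 1.447 -1.27 2.195
vertex 0.823 -1.73 2.791
endloop
endfacet
facet normal -0.994 -0.020 -0.109
outer loop
vertex 0.81 -0.754 2.728
vertex 0.823 -1.73 2.791
vertex 0.723 -1.19 3.599
endloop
endfacet
facet normal 0.305 0.947 0.104
outer loop
vertex 1.733 -0.445 2.635
vertex 1.286 -0.396 3.504
vertex 2.217 -0.69 3.449
endloop
endfacet
facet normal -0.432 0.403 0.807
outer loop
vertex 1.286 -0.396 3.504
vertex 0.723 -1.19 3.599
vertex 1.593 -1.15 4.045
endloop
endfacet
facet normal -0.770 -0.571 0.286
outer loop
vertex 0.723 -1.19 3.599
vertex 0.823 -1.73 2.791
vertex 1.307 -1.975 3.605
endloop
endfacet
facet normal -0.242 -0.629 -0.739
outer loop
vertex 0.823 -1.73 2.791
vertex 1.447 -1.27 2.195
vertex 1.754 -2.024 2.736
endloop
endfacet
facet normal 0.423 0.308 -0.852
outer loop
vertex 1.447 -1.27 2.195
vertex 1.733 -0.445 2.635
vertex 2.317 -1.23 2.641
endloop
endfacet
facet normal 0.667 0.057 0.743
outer loop
vertex 2.23 -1.666 3.512
vertex 2.217 -0.69 3.449
vertex 1.593 -1.15 4.045
endloop
endfacet
facet normal 0.257 -0.523 0.813
outer loop
vertex 2.23 -1.666 3.512
vertex 1.593 -1.15 4.045
vertex 1.307 -1.975 3.605
endloop
endfacet
facet normal 0.330 -0.918 0.221
outer loop
vertex 2.23 -1.666 3.512
vertex 1.307 -1.975 3.605
vertex 1.754 -2.024 2.736
endloop
endfacet
facet normal 0.785 -0.582 -0.213
outer loop
vertex 2.23 -1.666 3.512
vertex 1.754 -2.024 2.736
vertex 2.317 -1.23 2.641
endloop
endfacet
facet normal 0.994 0.020 0.109
outer loop
vertex 2.23 -1.666 3.512
vertex 2.317 -1.23 2.641
vertex 2.217 -0.69 3.449
endloop
endfacet
facet normal 0.242 0.629 0.739
outer loop
vertex 1.593 -1.15 4.045
vertex 2.217 -0.69 3.449
vertex 1.286 -0.396 3.504
endloop
endfacet
facet normal -0.423 -0.308 0.852
outer loop
vertex 1.307 -1.975 3.605
vertex 1.593 -1.15 4.045
vertex 0.723 -1.19 3.599
endloop
endfacet
facet normal -0.305 -0.947 -0.104
outer loop
vertex 1.754 -2.024 2.736
vertex 1.307 -1.975 3.605
vertex 0.823 -1.73 2.791
endloop
endfacet
facet normal 0.432 -0.403 -0.807
outer loop
vertex 2.317 -1.23 2.641
vertex 1.754 -2.024 2.736
vertex 1.447 -1.27 2.195
endloop
endfacet
facet normal 0.770 0.571 -0.286
outer loop
vertex 2.217 -0.69 3.449
vertex 2.317 -1.23 2.641
vertex 1.733 -0.445 2.635
endloop
endfacet

endsolid


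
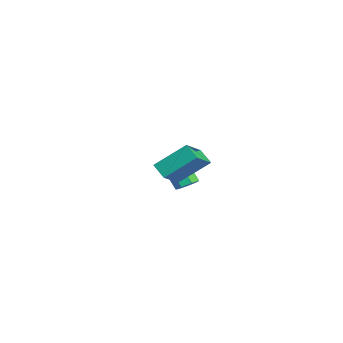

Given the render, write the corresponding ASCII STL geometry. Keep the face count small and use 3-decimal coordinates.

solid 
facet normal 0.504 0.359 -0.785
outer loop
vertex -1.793 1.243 -4.059
vertex -2.344 1.115 -4.471
vertex -2.195 1.695 -4.11
endloop
endfacet
facet normal 0.555 0.563 0.613
outer loop
vertex -1.793 1.243 -4.059
vertex -2.195 1.695 -4.11
vertex -2.704 0.593 -2.637
endloop
endfacet
facet normal 0.556 0.562 0.613
outer loop
vertex -2.704 0.593 -2.637
vertex -2.195 1.695 -4.11
vertex -3.106 1.046 -2.688
endloop
endfacet
facet normal -0.504 -0.358 0.786
outer loop
vertex -2.704 0.593 -2.637
vertex -3.106 1.046 -2.688
vertex -3.256 0.465 -3.049
endloop
endfacet
facet normal 0.505 0.359 -0.785
outer loop
vertex -2.195 1.695 -4.11
vertex -2.344 1.115 -4.471
vertex -2.709 1.711 -4.433
endloop
endfacet
facet normal -0.170 0.933 0.317
outer loop
vertex -2.195 1.695 -4.11
vertex -2.709 1.711 -4.433
vertex -3.106 1.046 -2.688
endloop
endfacet
facet normal -0.171 0.933 0.317
outer loop
vertex -3.106 1.046 -2.688
vertex -2.709 1.711 -4.433
vertex -3.621 1.061 -3.01
endloop
endfacet
facet normal -0.502 -0.359 0.787
outer loop
vertex -3.106 1.046 -2.688
vertex -3.621 1.061 -3.01
vertex -3.256 0.465 -3.049
endloop
endfacet
facet normal 0.503 0.358 -0.786
outer loop
vertex -2.709 1.711 -4.433
vertex -2.344 1.115 -4.471
vertex -2.949 1.278 -4.784
endloop
endfacet
facet normal -0.768 0.602 -0.217
outer loop
vertex -2.709 1.711 -4.433
vertex -2.949 1.278 -4.784
vertex -3.621 1.061 -3.01
endloop
endfacet
facet normal -0.769 0.601 -0.218
outer loop
vertex -3.621 1.061 -3.01
vertex -2.949 1.278 -4.784
vertex -3.86 0.628 -3.362
endloop
endfacet
facet normal -0.504 -0.360 0.785
outer loop
vertex -3.621 1.061 -3.01
vertex -3.86 0.628 -3.362
vertex -3.256 0.465 -3.049
endloop
endfacet
facet normal 0.503 0.359 -0.786
outer loop
vertex -2.949 1.278 -4.784
vertex -2.344 1.115 -4.471
vertex -2.733 0.722 -4.9
endloop
endfacet
facet normal -0.788 -0.183 -0.588
outer loop
vertex -2.949 1.278 -4.784
vertex -2.733 0.722 -4.9
vertex -3.86 0.628 -3.362
endloop
endfacet
facet normal -0.788 -0.182 -0.588
outer loop
vertex -3.86 0.628 -3.362
vertex -2.733 0.722 -4.9
vertex -3.645 0.072 -3.478
endloop
endfacet
facet normal -0.504 -0.359 0.786
outer loop
vertex -3.86 0.628 -3.362
vertex -3.645 0.072 -3.478
vertex -3.256 0.465 -3.049
endloop
endfacet
facet normal 0.504 0.359 -0.786
outer loop
vertex -2.733 0.722 -4.9
vertex -2.344 1.115 -4.471
vertex -2.225 0.462 -4.693
endloop
endfacet
facet normal -0.214 -0.829 -0.516
outer loop
vertex -2.733 0.722 -4.9
vertex -2.225 0.462 -4.693
vertex -3.645 0.072 -3.478
endloop
endfacet
facet normal -0.214 -0.829 -0.516
outer loop
vertex -3.645 0.072 -3.478
vertex -2.225 0.462 -4.693
vertex -3.136 -0.188 -3.271
endloop
endfacet
facet normal -0.503 -0.360 0.786
outer loop
vertex -3.645 0.072 -3.478
vertex -3.136 -0.188 -3.271
vertex -3.256 0.465 -3.049
endloop
endfacet
facet normal 0.503 0.359 -0.786
outer loop
vertex -2.225 0.462 -4.693
vertex -2.344 1.115 -4.471
vertex -1.806 0.694 -4.319
endloop
endfacet
facet normal 0.521 -0.852 -0.055
outer loop
vertex -2.225 0.462 -4.693
vertex -1.806 0.694 -4.319
vertex -3.136 -0.188 -3.271
endloop
endfacet
facet normal 0.522 -0.851 -0.055
outer loop
vertex -3.136 -0.188 -3.271
vertex -1.806 0.694 -4.319
vertex -2.718 0.044 -2.896
endloop
endfacet
facet normal -0.505 -0.360 0.785
outer loop
vertex -3.136 -0.188 -3.271
vertex -2.718 0.044 -2.896
vertex -3.256 0.465 -3.049
endloop
endfacet
facet normal 0.504 0.360 -0.785
outer loop
vertex -1.806 0.694 -4.319
vertex -2.344 1.115 -4.471
vertex -1.793 1.243 -4.059
endloop
endfacet
facet normal 0.864 -0.232 0.447
outer loop
vertex -1.806 0.694 -4.319
vertex -1.793 1.243 -4.059
vertex -2.718 0.044 -2.896
endloop
endfacet
facet normal 0.864 -0.233 0.447
outer loop
vertex -2.718 0.044 -2.896
vertex -1.793 1.243 -4.059
vertex -2.704 0.593 -2.637
endloop
endfacet
facet normal -0.504 -0.358 0.786
outer loop
vertex -2.718 0.044 -2.896
vertex -2.704 0.593 -2.637
vertex -3.256 0.465 -3.049
endloop
endfacet
facet normal -0.720 -0.402 0.566
outer loop
vertex 3.929 0.01 1.297
vertex 2.651 0.924 0.32
vertex 3.789 -1.586 -0.014
endloop
endfacet
facet normal 0.691 -0.494 0.528
outer loop
vertex 4.509 -1.184 -0.58
vertex 3.929 0.01 1.297
vertex 3.789 -1.586 -0.014
endloop
endfacet
facet normal -0.720 -0.402 0.566
outer loop
vertex 3.789 -1.586 -0.014
vertex 2.651 0.924 0.32
vertex 2.511 -0.672 -0.99
endloop
endfacet
facet normal -0.068 -0.771 -0.633
outer loop
vertex 2.511 -0.672 -0.99
vertex 4.509 -1.184 -0.58
vertex 3.789 -1.586 -0.014
endloop
endfacet
facet normal 0.067 0.771 0.633
outer loop
vertex 3.929 0.01 1.297
vertex 3.371 1.326 -0.246
vertex 2.651 0.924 0.32
endloop
endfacet
facet normal 0.691 -0.494 0.528
outer loop
vertex 4.649 0.412 0.73
vertex 3.929 0.01 1.297
vertex 4.509 -1.184 -0.58
endloop
endfacet
facet normal 0.068 0.771 0.633
outer loop
vertex 4.649 0.412 0.73
vertex 3.371 1.326 -0.246
vertex 3.929 0.01 1.297
endloop
endfacet
facet normal -0.691 0.494 -0.528
outer loop
vertex 2.651 0.924 0.32
vertex 3.371 1.326 -0.246
vertex 2.511 -0.672 -0.99
endloop
endfacet
facet normal -0.068 -0.771 -0.633
outer loop
vertex 3.231 -0.27 -1.557
vertex 4.509 -1.184 -0.58
vertex 2.511 -0.672 -0.99
endloop
endfacet
facet normal -0.691 0.494 -0.528
outer loop
vertex 2.511 -0.672 -0.99
vertex 3.371 1.326 -0.246
vertex 3.231 -0.27 -1.557
endloop
endfacet
facet normal 0.720 0.402 -0.566
outer loop
vertex 3.231 -0.27 -1.557
vertex 4.649 0.412 0.73
vertex 4.509 -1.184 -0.58
endloop
endfacet
facet normal 0.720 0.402 -0.566
outer loop
vertex 3.371 1.326 -0.246
vertex 4.649 0.412 0.73
vertex 3.231 -0.27 -1.557
endloop
endfacet

endsolid


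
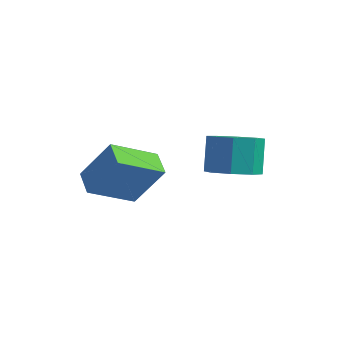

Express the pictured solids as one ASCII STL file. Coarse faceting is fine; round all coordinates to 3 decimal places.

solid 
facet normal -0.532 -0.205 -0.821
outer loop
vertex -2.512 -1.971 -4.041
vertex -1.74 -0.253 -4.97
vertex -1.627 -2.594 -4.459
endloop
endfacet
facet normal -0.367 -0.818 0.442
outer loop
vertex -0.52 -2.167 -2.75
vertex -2.512 -1.971 -4.041
vertex -1.627 -2.594 -4.459
endloop
endfacet
facet normal -0.532 -0.205 -0.821
outer loop
vertex -1.627 -2.594 -4.459
vertex -1.74 -0.253 -4.97
vertex -0.855 -0.876 -5.388
endloop
endfacet
facet normal 0.763 -0.537 -0.360
outer loop
vertex -0.855 -0.876 -5.388
vertex -0.52 -2.167 -2.75
vertex -1.627 -2.594 -4.459
endloop
endfacet
facet normal -0.763 0.537 0.360
outer loop
vertex -2.512 -1.971 -4.041
vertex -0.633 0.174 -3.261
vertex -1.74 -0.253 -4.97
endloop
endfacet
facet normal -0.367 -0.818 0.442
outer loop
vertex -1.405 -1.544 -2.332
vertex -2.512 -1.971 -4.041
vertex -0.52 -2.167 -2.75
endloop
endfacet
facet normal -0.763 0.537 0.360
outer loop
vertex -1.405 -1.544 -2.332
vertex -0.633 0.174 -3.261
vertex -2.512 -1.971 -4.041
endloop
endfacet
facet normal 0.367 0.818 -0.442
outer loop
vertex -1.74 -0.253 -4.97
vertex -0.633 0.174 -3.261
vertex -0.855 -0.876 -5.388
endloop
endfacet
facet normal 0.763 -0.537 -0.360
outer loop
vertex 0.252 -0.449 -3.679
vertex -0.52 -2.167 -2.75
vertex -0.855 -0.876 -5.388
endloop
endfacet
facet normal 0.367 0.818 -0.442
outer loop
vertex -0.855 -0.876 -5.388
vertex -0.633 0.174 -3.261
vertex 0.252 -0.449 -3.679
endloop
endfacet
facet normal 0.532 0.205 0.821
outer loop
vertex 0.252 -0.449 -3.679
vertex -1.405 -1.544 -2.332
vertex -0.52 -2.167 -2.75
endloop
endfacet
facet normal 0.532 0.205 0.821
outer loop
vertex -0.633 0.174 -3.261
vertex -1.405 -1.544 -2.332
vertex 0.252 -0.449 -3.679
endloop
endfacet
facet normal 0.210 -0.354 -0.912
outer loop
vertex 2.513 1.769 -3.949
vertex 1.495 1.956 -4.256
vertex 2.412 2.526 -4.266
endloop
endfacet
facet normal 0.970 0.192 0.150
outer loop
vertex 2.513 1.769 -3.949
vertex 2.412 2.526 -4.266
vertex 2.163 2.356 -2.436
endloop
endfacet
facet normal 0.970 0.191 0.150
outer loop
vertex 2.163 2.356 -2.436
vertex 2.412 2.526 -4.266
vertex 2.063 3.113 -2.753
endloop
endfacet
facet normal -0.210 0.354 0.911
outer loop
vertex 2.163 2.356 -2.436
vertex 2.063 3.113 -2.753
vertex 1.145 2.544 -2.744
endloop
endfacet
facet normal 0.210 -0.354 -0.912
outer loop
vertex 2.412 2.526 -4.266
vertex 1.495 1.956 -4.256
vertex 1.774 2.949 -4.577
endloop
endfacet
facet normal 0.600 0.783 -0.165
outer loop
vertex 2.412 2.526 -4.266
vertex 1.774 2.949 -4.577
vertex 2.063 3.113 -2.753
endloop
endfacet
facet normal 0.600 0.783 -0.165
outer loop
vertex 2.063 3.113 -2.753
vertex 1.774 2.949 -4.577
vertex 1.425 3.536 -3.064
endloop
endfacet
facet normal -0.210 0.353 0.912
outer loop
vertex 2.063 3.113 -2.753
vertex 1.425 3.536 -3.064
vertex 1.145 2.544 -2.744
endloop
endfacet
facet normal 0.211 -0.354 -0.911
outer loop
vertex 1.774 2.949 -4.577
vertex 1.495 1.956 -4.256
vertex 0.972 2.791 -4.701
endloop
endfacet
facet normal -0.121 0.916 -0.383
outer loop
vertex 1.774 2.949 -4.577
vertex 0.972 2.791 -4.701
vertex 1.425 3.536 -3.064
endloop
endfacet
facet normal -0.121 0.916 -0.383
outer loop
vertex 1.425 3.536 -3.064
vertex 0.972 2.791 -4.701
vertex 0.623 3.378 -3.188
endloop
endfacet
facet normal -0.211 0.353 0.911
outer loop
vertex 1.425 3.536 -3.064
vertex 0.623 3.378 -3.188
vertex 1.145 2.544 -2.744
endloop
endfacet
facet normal 0.210 -0.354 -0.911
outer loop
vertex 0.972 2.791 -4.701
vertex 1.495 1.956 -4.256
vertex 0.477 2.144 -4.564
endloop
endfacet
facet normal -0.773 0.511 -0.377
outer loop
vertex 0.972 2.791 -4.701
vertex 0.477 2.144 -4.564
vertex 0.623 3.378 -3.188
endloop
endfacet
facet normal -0.772 0.512 -0.377
outer loop
vertex 0.623 3.378 -3.188
vertex 0.477 2.144 -4.564
vertex 0.127 2.731 -3.051
endloop
endfacet
facet normal -0.210 0.354 0.911
outer loop
vertex 0.623 3.378 -3.188
vertex 0.127 2.731 -3.051
vertex 1.145 2.544 -2.744
endloop
endfacet
facet normal 0.210 -0.354 -0.911
outer loop
vertex 0.477 2.144 -4.564
vertex 1.495 1.956 -4.256
vertex 0.577 1.387 -4.247
endloop
endfacet
facet normal -0.970 -0.191 -0.150
outer loop
vertex 0.477 2.144 -4.564
vertex 0.577 1.387 -4.247
vertex 0.127 2.731 -3.051
endloop
endfacet
facet normal -0.970 -0.192 -0.149
outer loop
vertex 0.127 2.731 -3.051
vertex 0.577 1.387 -4.247
vertex 0.228 1.974 -2.734
endloop
endfacet
facet normal -0.210 0.354 0.912
outer loop
vertex 0.127 2.731 -3.051
vertex 0.228 1.974 -2.734
vertex 1.145 2.544 -2.744
endloop
endfacet
facet normal 0.210 -0.353 -0.912
outer loop
vertex 0.577 1.387 -4.247
vertex 1.495 1.956 -4.256
vertex 1.215 0.964 -3.936
endloop
endfacet
facet normal -0.600 -0.783 0.165
outer loop
vertex 0.577 1.387 -4.247
vertex 1.215 0.964 -3.936
vertex 0.228 1.974 -2.734
endloop
endfacet
facet normal -0.600 -0.783 0.165
outer loop
vertex 0.228 1.974 -2.734
vertex 1.215 0.964 -3.936
vertex 0.866 1.551 -2.423
endloop
endfacet
facet normal -0.210 0.354 0.912
outer loop
vertex 0.228 1.974 -2.734
vertex 0.866 1.551 -2.423
vertex 1.145 2.544 -2.744
endloop
endfacet
facet normal 0.211 -0.353 -0.911
outer loop
vertex 1.215 0.964 -3.936
vertex 1.495 1.956 -4.256
vertex 2.017 1.122 -3.812
endloop
endfacet
facet normal 0.121 -0.916 0.383
outer loop
vertex 1.215 0.964 -3.936
vertex 2.017 1.122 -3.812
vertex 0.866 1.551 -2.423
endloop
endfacet
facet normal 0.121 -0.916 0.383
outer loop
vertex 0.866 1.551 -2.423
vertex 2.017 1.122 -3.812
vertex 1.668 1.709 -2.299
endloop
endfacet
facet normal -0.211 0.354 0.911
outer loop
vertex 0.866 1.551 -2.423
vertex 1.668 1.709 -2.299
vertex 1.145 2.544 -2.744
endloop
endfacet
facet normal 0.210 -0.354 -0.911
outer loop
vertex 2.017 1.122 -3.812
vertex 1.495 1.956 -4.256
vertex 2.513 1.769 -3.949
endloop
endfacet
facet normal 0.772 -0.512 0.377
outer loop
vertex 2.017 1.122 -3.812
vertex 2.513 1.769 -3.949
vertex 1.668 1.709 -2.299
endloop
endfacet
facet normal 0.772 -0.511 0.377
outer loop
vertex 1.668 1.709 -2.299
vertex 2.513 1.769 -3.949
vertex 2.163 2.356 -2.436
endloop
endfacet
facet normal -0.210 0.354 0.911
outer loop
vertex 1.668 1.709 -2.299
vertex 2.163 2.356 -2.436
vertex 1.145 2.544 -2.744
endloop
endfacet

endsolid


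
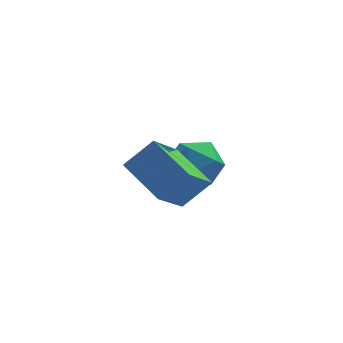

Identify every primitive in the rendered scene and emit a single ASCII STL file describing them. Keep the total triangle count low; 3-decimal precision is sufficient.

solid 
facet normal -0.708 -0.193 -0.679
outer loop
vertex -0.914 -2.554 2.795
vertex -0.009 -1.141 1.451
vertex 0.305 -4.12 1.969
endloop
endfacet
facet normal -0.421 -0.657 0.625
outer loop
vertex 1.409 -3.819 3.029
vertex -0.914 -2.554 2.795
vertex 0.305 -4.12 1.969
endloop
endfacet
facet normal -0.708 -0.193 -0.679
outer loop
vertex 0.305 -4.12 1.969
vertex -0.009 -1.141 1.451
vertex 1.21 -2.707 0.625
endloop
endfacet
facet normal 0.567 -0.729 -0.384
outer loop
vertex 1.21 -2.707 0.625
vertex 1.409 -3.819 3.029
vertex 0.305 -4.12 1.969
endloop
endfacet
facet normal -0.567 0.729 0.384
outer loop
vertex -0.914 -2.554 2.795
vertex 1.095 -0.84 2.511
vertex -0.009 -1.141 1.451
endloop
endfacet
facet normal -0.421 -0.657 0.625
outer loop
vertex 0.19 -2.253 3.855
vertex -0.914 -2.554 2.795
vertex 1.409 -3.819 3.029
endloop
endfacet
facet normal -0.567 0.729 0.384
outer loop
vertex 0.19 -2.253 3.855
vertex 1.095 -0.84 2.511
vertex -0.914 -2.554 2.795
endloop
endfacet
facet normal 0.421 0.657 -0.625
outer loop
vertex -0.009 -1.141 1.451
vertex 1.095 -0.84 2.511
vertex 1.21 -2.707 0.625
endloop
endfacet
facet normal 0.567 -0.729 -0.384
outer loop
vertex 2.314 -2.406 1.685
vertex 1.409 -3.819 3.029
vertex 1.21 -2.707 0.625
endloop
endfacet
facet normal 0.421 0.657 -0.625
outer loop
vertex 1.21 -2.707 0.625
vertex 1.095 -0.84 2.511
vertex 2.314 -2.406 1.685
endloop
endfacet
facet normal 0.708 0.193 0.679
outer loop
vertex 2.314 -2.406 1.685
vertex 0.19 -2.253 3.855
vertex 1.409 -3.819 3.029
endloop
endfacet
facet normal 0.708 0.193 0.679
outer loop
vertex 1.095 -0.84 2.511
vertex 0.19 -2.253 3.855
vertex 2.314 -2.406 1.685
endloop
endfacet
facet normal -0.082 0.341 0.936
outer loop
vertex 1.282 1.745 1.307
vertex 1.563 0.607 1.746
vertex 2.475 1.435 1.524
endloop
endfacet
facet normal 0.133 0.859 0.495
outer loop
vertex 1.282 1.745 1.307
vertex 2.475 1.435 1.524
vertex 2.172 2.076 0.493
endloop
endfacet
facet normal -0.360 0.933 -0.015
outer loop
vertex 1.282 1.745 1.307
vertex 2.172 2.076 0.493
vertex 1.073 1.645 0.078
endloop
endfacet
facet normal -0.881 0.460 0.112
outer loop
vertex 1.282 1.745 1.307
vertex 1.073 1.645 0.078
vertex 0.697 0.737 0.852
endloop
endfacet
facet normal -0.708 0.095 0.700
outer loop
vertex 1.282 1.745 1.307
vertex 0.697 0.737 0.852
vertex 1.563 0.607 1.746
endloop
endfacet
facet normal 0.740 0.647 0.184
outer loop
vertex 2.172 2.076 0.493
vertex 2.475 1.435 1.524
vertex 3.003 1.143 0.428
endloop
endfacet
facet normal 0.393 -0.192 0.899
outer loop
vertex 2.475 1.435 1.524
vertex 1.563 0.607 1.746
vertex 2.627 0.235 1.202
endloop
endfacet
facet normal -0.621 -0.589 0.516
outer loop
vertex 1.563 0.607 1.746
vertex 0.697 0.737 0.852
vertex 1.528 -0.196 0.787
endloop
endfacet
facet normal -0.901 0.003 -0.435
outer loop
vertex 0.697 0.737 0.852
vertex 1.073 1.645 0.078
vertex 1.225 0.445 -0.244
endloop
endfacet
facet normal -0.059 0.766 -0.640
outer loop
vertex 1.073 1.645 0.078
vertex 2.172 2.076 0.493
vertex 2.137 1.273 -0.466
endloop
endfacet
facet normal 0.881 -0.460 -0.112
outer loop
vertex 2.418 0.135 -0.027
vertex 3.003 1.143 0.428
vertex 2.627 0.235 1.202
endloop
endfacet
facet normal 0.360 -0.933 0.015
outer loop
vertex 2.418 0.135 -0.027
vertex 2.627 0.235 1.202
vertex 1.528 -0.196 0.787
endloop
endfacet
facet normal -0.133 -0.859 -0.495
outer loop
vertex 2.418 0.135 -0.027
vertex 1.528 -0.196 0.787
vertex 1.225 0.445 -0.244
endloop
endfacet
facet normal 0.082 -0.341 -0.936
outer loop
vertex 2.418 0.135 -0.027
vertex 1.225 0.445 -0.244
vertex 2.137 1.273 -0.466
endloop
endfacet
facet normal 0.708 -0.095 -0.700
outer loop
vertex 2.418 0.135 -0.027
vertex 2.137 1.273 -0.466
vertex 3.003 1.143 0.428
endloop
endfacet
facet normal 0.901 -0.003 0.435
outer loop
vertex 2.627 0.235 1.202
vertex 3.003 1.143 0.428
vertex 2.475 1.435 1.524
endloop
endfacet
facet normal 0.059 -0.766 0.640
outer loop
vertex 1.528 -0.196 0.787
vertex 2.627 0.235 1.202
vertex 1.563 0.607 1.746
endloop
endfacet
facet normal -0.740 -0.647 -0.184
outer loop
vertex 1.225 0.445 -0.244
vertex 1.528 -0.196 0.787
vertex 0.697 0.737 0.852
endloop
endfacet
facet normal -0.393 0.192 -0.899
outer loop
vertex 2.137 1.273 -0.466
vertex 1.225 0.445 -0.244
vertex 1.073 1.645 0.078
endloop
endfacet
facet normal 0.621 0.589 -0.516
outer loop
vertex 3.003 1.143 0.428
vertex 2.137 1.273 -0.466
vertex 2.172 2.076 0.493
endloop
endfacet

endsolid


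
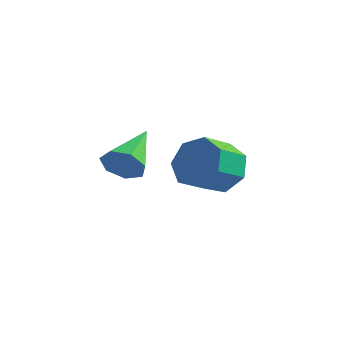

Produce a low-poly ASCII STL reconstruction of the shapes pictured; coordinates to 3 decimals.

solid 
facet normal 0.046 0.897 -0.440
outer loop
vertex 0.433 3.509 -3.365
vertex -0.08 3.928 -2.564
vertex 0.946 3.814 -2.689
endloop
endfacet
facet normal 0.821 -0.285 -0.495
outer loop
vertex 0.433 3.509 -3.365
vertex 0.946 3.814 -2.689
vertex 0.373 2.352 -2.798
endloop
endfacet
facet normal 0.821 -0.285 -0.494
outer loop
vertex 0.373 2.352 -2.798
vertex 0.946 3.814 -2.689
vertex 0.886 2.657 -2.121
endloop
endfacet
facet normal -0.047 -0.897 0.440
outer loop
vertex 0.373 2.352 -2.798
vertex 0.886 2.657 -2.121
vertex -0.14 2.772 -1.996
endloop
endfacet
facet normal 0.046 0.897 -0.439
outer loop
vertex 0.946 3.814 -2.689
vertex -0.08 3.928 -2.564
vertex 0.687 4.205 -1.918
endloop
endfacet
facet normal 0.957 0.087 0.277
outer loop
vertex 0.946 3.814 -2.689
vertex 0.687 4.205 -1.918
vertex 0.886 2.657 -2.121
endloop
endfacet
facet normal 0.957 0.087 0.278
outer loop
vertex 0.886 2.657 -2.121
vertex 0.687 4.205 -1.918
vertex 0.627 3.048 -1.351
endloop
endfacet
facet normal -0.047 -0.897 0.440
outer loop
vertex 0.886 2.657 -2.121
vertex 0.627 3.048 -1.351
vertex -0.14 2.772 -1.996
endloop
endfacet
facet normal 0.046 0.897 -0.440
outer loop
vertex 0.687 4.205 -1.918
vertex -0.08 3.928 -2.564
vertex -0.15 4.388 -1.633
endloop
endfacet
facet normal 0.372 0.393 0.841
outer loop
vertex 0.687 4.205 -1.918
vertex -0.15 4.388 -1.633
vertex 0.627 3.048 -1.351
endloop
endfacet
facet normal 0.372 0.393 0.841
outer loop
vertex 0.627 3.048 -1.351
vertex -0.15 4.388 -1.633
vertex -0.21 3.231 -1.066
endloop
endfacet
facet normal -0.047 -0.897 0.439
outer loop
vertex 0.627 3.048 -1.351
vertex -0.21 3.231 -1.066
vertex -0.14 2.772 -1.996
endloop
endfacet
facet normal 0.047 0.897 -0.440
outer loop
vertex -0.15 4.388 -1.633
vertex -0.08 3.928 -2.564
vertex -0.934 4.225 -2.05
endloop
endfacet
facet normal -0.494 0.403 0.771
outer loop
vertex -0.15 4.388 -1.633
vertex -0.934 4.225 -2.05
vertex -0.21 3.231 -1.066
endloop
endfacet
facet normal -0.493 0.404 0.771
outer loop
vertex -0.21 3.231 -1.066
vertex -0.934 4.225 -2.05
vertex -0.994 3.068 -1.482
endloop
endfacet
facet normal -0.047 -0.897 0.439
outer loop
vertex -0.21 3.231 -1.066
vertex -0.994 3.068 -1.482
vertex -0.14 2.772 -1.996
endloop
endfacet
facet normal 0.047 0.897 -0.440
outer loop
vertex -0.934 4.225 -2.05
vertex -0.08 3.928 -2.564
vertex -1.075 3.839 -2.853
endloop
endfacet
facet normal -0.987 0.110 0.120
outer loop
vertex -0.934 4.225 -2.05
vertex -1.075 3.839 -2.853
vertex -0.994 3.068 -1.482
endloop
endfacet
facet normal -0.987 0.110 0.120
outer loop
vertex -0.994 3.068 -1.482
vertex -1.075 3.839 -2.853
vertex -1.135 2.682 -2.285
endloop
endfacet
facet normal -0.046 -0.897 0.439
outer loop
vertex -0.994 3.068 -1.482
vertex -1.135 2.682 -2.285
vertex -0.14 2.772 -1.996
endloop
endfacet
facet normal 0.047 0.897 -0.440
outer loop
vertex -1.075 3.839 -2.853
vertex -0.08 3.928 -2.564
vertex -0.467 3.52 -3.438
endloop
endfacet
facet normal -0.737 -0.267 -0.621
outer loop
vertex -1.075 3.839 -2.853
vertex -0.467 3.52 -3.438
vertex -1.135 2.682 -2.285
endloop
endfacet
facet normal -0.738 -0.266 -0.621
outer loop
vertex -1.135 2.682 -2.285
vertex -0.467 3.52 -3.438
vertex -0.527 2.363 -2.871
endloop
endfacet
facet normal -0.047 -0.897 0.440
outer loop
vertex -1.135 2.682 -2.285
vertex -0.527 2.363 -2.871
vertex -0.14 2.772 -1.996
endloop
endfacet
facet normal 0.047 0.897 -0.439
outer loop
vertex -0.467 3.52 -3.438
vertex -0.08 3.928 -2.564
vertex 0.433 3.509 -3.365
endloop
endfacet
facet normal 0.067 -0.442 -0.895
outer loop
vertex -0.467 3.52 -3.438
vertex 0.433 3.509 -3.365
vertex -0.527 2.363 -2.871
endloop
endfacet
facet normal 0.067 -0.442 -0.895
outer loop
vertex -0.527 2.363 -2.871
vertex 0.433 3.509 -3.365
vertex 0.373 2.352 -2.798
endloop
endfacet
facet normal -0.047 -0.897 0.440
outer loop
vertex -0.527 2.363 -2.871
vertex 0.373 2.352 -2.798
vertex -0.14 2.772 -1.996
endloop
endfacet
facet normal 0.302 -0.843 -0.446
outer loop
vertex 0.245 -0.53 -0.755
vertex -0.226 -0.392 -1.335
vertex 0.498 -0.177 -1.251
endloop
endfacet
facet normal 0.724 0.332 0.605
outer loop
vertex 0.245 -0.53 -0.755
vertex 0.498 -0.177 -1.251
vertex -0.814 1.252 -0.465
endloop
endfacet
facet normal 0.302 -0.843 -0.445
outer loop
vertex 0.498 -0.177 -1.251
vertex -0.226 -0.392 -1.335
vertex 0.205 0.014 -1.811
endloop
endfacet
facet normal 0.696 0.707 -0.123
outer loop
vertex 0.498 -0.177 -1.251
vertex 0.205 0.014 -1.811
vertex -0.814 1.252 -0.465
endloop
endfacet
facet normal 0.301 -0.843 -0.446
outer loop
vertex 0.205 0.014 -1.811
vertex -0.226 -0.392 -1.335
vertex -0.412 -0.1 -2.012
endloop
endfacet
facet normal 0.070 0.760 -0.646
outer loop
vertex 0.205 0.014 -1.811
vertex -0.412 -0.1 -2.012
vertex -0.814 1.252 -0.465
endloop
endfacet
facet normal 0.301 -0.843 -0.446
outer loop
vertex -0.412 -0.1 -2.012
vertex -0.226 -0.392 -1.335
vertex -0.89 -0.434 -1.703
endloop
endfacet
facet normal -0.685 0.451 -0.572
outer loop
vertex -0.412 -0.1 -2.012
vertex -0.89 -0.434 -1.703
vertex -0.814 1.252 -0.465
endloop
endfacet
facet normal 0.300 -0.843 -0.446
outer loop
vertex -0.89 -0.434 -1.703
vertex -0.226 -0.392 -1.335
vertex -0.868 -0.736 -1.117
endloop
endfacet
facet normal -0.999 0.013 0.044
outer loop
vertex -0.89 -0.434 -1.703
vertex -0.868 -0.736 -1.117
vertex -0.814 1.252 -0.465
endloop
endfacet
facet normal 0.300 -0.843 -0.446
outer loop
vertex -0.868 -0.736 -1.117
vertex -0.226 -0.392 -1.335
vertex -0.363 -0.779 -0.696
endloop
endfacet
facet normal -0.635 -0.225 0.739
outer loop
vertex -0.868 -0.736 -1.117
vertex -0.363 -0.779 -0.696
vertex -0.814 1.252 -0.465
endloop
endfacet
facet normal 0.302 -0.843 -0.446
outer loop
vertex -0.363 -0.779 -0.696
vertex -0.226 -0.392 -1.335
vertex 0.245 -0.53 -0.755
endloop
endfacet
facet normal 0.130 -0.083 0.988
outer loop
vertex -0.363 -0.779 -0.696
vertex 0.245 -0.53 -0.755
vertex -0.814 1.252 -0.465
endloop
endfacet

endsolid


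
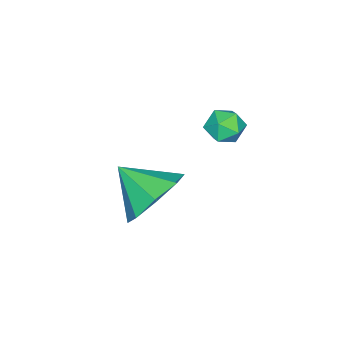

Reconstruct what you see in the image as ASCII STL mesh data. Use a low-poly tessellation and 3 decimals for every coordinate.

solid 
facet normal 0.004 0.833 -0.553
outer loop
vertex 3.24 2.692 -2.639
vertex 2.154 2.648 -2.714
vertex 2.861 3.104 -2.021
endloop
endfacet
facet normal 0.731 -0.269 0.628
outer loop
vertex 3.24 2.692 -2.639
vertex 2.861 3.104 -2.021
vertex 2.146 1.432 -1.906
endloop
endfacet
facet normal 0.005 0.833 -0.553
outer loop
vertex 2.861 3.104 -2.021
vertex 2.154 2.648 -2.714
vertex 2.067 3.25 -1.809
endloop
endfacet
facet normal 0.251 -0.041 0.967
outer loop
vertex 2.861 3.104 -2.021
vertex 2.067 3.25 -1.809
vertex 2.146 1.432 -1.906
endloop
endfacet
facet normal 0.005 0.833 -0.554
outer loop
vertex 2.067 3.25 -1.809
vertex 2.154 2.648 -2.714
vertex 1.324 3.043 -2.127
endloop
endfacet
facet normal -0.377 -0.066 0.924
outer loop
vertex 2.067 3.25 -1.809
vertex 1.324 3.043 -2.127
vertex 2.146 1.432 -1.906
endloop
endfacet
facet normal 0.005 0.833 -0.553
outer loop
vertex 1.324 3.043 -2.127
vertex 2.154 2.648 -2.714
vertex 1.067 2.605 -2.789
endloop
endfacet
facet normal -0.786 -0.329 0.523
outer loop
vertex 1.324 3.043 -2.127
vertex 1.067 2.605 -2.789
vertex 2.146 1.432 -1.906
endloop
endfacet
facet normal 0.005 0.833 -0.553
outer loop
vertex 1.067 2.605 -2.789
vertex 2.154 2.648 -2.714
vertex 1.447 2.192 -3.407
endloop
endfacet
facet normal -0.736 -0.677 -0.000
outer loop
vertex 1.067 2.605 -2.789
vertex 1.447 2.192 -3.407
vertex 2.146 1.432 -1.906
endloop
endfacet
facet normal 0.005 0.833 -0.553
outer loop
vertex 1.447 2.192 -3.407
vertex 2.154 2.648 -2.714
vertex 2.24 2.047 -3.619
endloop
endfacet
facet normal -0.256 -0.905 -0.339
outer loop
vertex 1.447 2.192 -3.407
vertex 2.24 2.047 -3.619
vertex 2.146 1.432 -1.906
endloop
endfacet
facet normal 0.005 0.833 -0.553
outer loop
vertex 2.24 2.047 -3.619
vertex 2.154 2.648 -2.714
vertex 2.983 2.254 -3.301
endloop
endfacet
facet normal 0.372 -0.880 -0.296
outer loop
vertex 2.24 2.047 -3.619
vertex 2.983 2.254 -3.301
vertex 2.146 1.432 -1.906
endloop
endfacet
facet normal 0.004 0.833 -0.553
outer loop
vertex 2.983 2.254 -3.301
vertex 2.154 2.648 -2.714
vertex 3.24 2.692 -2.639
endloop
endfacet
facet normal 0.780 -0.616 0.105
outer loop
vertex 2.983 2.254 -3.301
vertex 3.24 2.692 -2.639
vertex 2.146 1.432 -1.906
endloop
endfacet
facet normal -0.063 0.963 -0.263
outer loop
vertex -0.701 3.485 -2.091
vertex -1.165 3.577 -1.643
vertex -0.538 3.661 -1.485
endloop
endfacet
facet normal 0.596 0.714 -0.368
outer loop
vertex -0.701 3.485 -2.091
vertex -0.538 3.661 -1.485
vertex -0.189 3.208 -1.798
endloop
endfacet
facet normal 0.554 0.160 -0.817
outer loop
vertex -0.701 3.485 -2.091
vertex -0.189 3.208 -1.798
vertex -0.6 2.843 -2.148
endloop
endfacet
facet normal -0.132 0.067 -0.989
outer loop
vertex -0.701 3.485 -2.091
vertex -0.6 2.843 -2.148
vertex -1.204 3.071 -2.052
endloop
endfacet
facet normal -0.514 0.563 -0.648
outer loop
vertex -0.701 3.485 -2.091
vertex -1.204 3.071 -2.052
vertex -1.165 3.577 -1.643
endloop
endfacet
facet normal 0.843 0.473 0.256
outer loop
vertex -0.189 3.208 -1.798
vertex -0.538 3.661 -1.485
vertex -0.336 3.129 -1.168
endloop
endfacet
facet normal -0.225 0.876 0.426
outer loop
vertex -0.538 3.661 -1.485
vertex -1.165 3.577 -1.643
vertex -0.94 3.357 -1.072
endloop
endfacet
facet normal -0.954 0.230 -0.194
outer loop
vertex -1.165 3.577 -1.643
vertex -1.204 3.071 -2.052
vertex -1.351 2.992 -1.422
endloop
endfacet
facet normal -0.335 -0.573 -0.748
outer loop
vertex -1.204 3.071 -2.052
vertex -0.6 2.843 -2.148
vertex -1.002 2.539 -1.735
endloop
endfacet
facet normal 0.775 -0.424 -0.469
outer loop
vertex -0.6 2.843 -2.148
vertex -0.189 3.208 -1.798
vertex -0.375 2.623 -1.577
endloop
endfacet
facet normal 0.132 -0.067 0.989
outer loop
vertex -0.839 2.715 -1.129
vertex -0.336 3.129 -1.168
vertex -0.94 3.357 -1.072
endloop
endfacet
facet normal -0.554 -0.160 0.817
outer loop
vertex -0.839 2.715 -1.129
vertex -0.94 3.357 -1.072
vertex -1.351 2.992 -1.422
endloop
endfacet
facet normal -0.596 -0.714 0.368
outer loop
vertex -0.839 2.715 -1.129
vertex -1.351 2.992 -1.422
vertex -1.002 2.539 -1.735
endloop
endfacet
facet normal 0.063 -0.963 0.263
outer loop
vertex -0.839 2.715 -1.129
vertex -1.002 2.539 -1.735
vertex -0.375 2.623 -1.577
endloop
endfacet
facet normal 0.514 -0.563 0.648
outer loop
vertex -0.839 2.715 -1.129
vertex -0.375 2.623 -1.577
vertex -0.336 3.129 -1.168
endloop
endfacet
facet normal 0.335 0.573 0.748
outer loop
vertex -0.94 3.357 -1.072
vertex -0.336 3.129 -1.168
vertex -0.538 3.661 -1.485
endloop
endfacet
facet normal -0.775 0.424 0.469
outer loop
vertex -1.351 2.992 -1.422
vertex -0.94 3.357 -1.072
vertex -1.165 3.577 -1.643
endloop
endfacet
facet normal -0.843 -0.473 -0.256
outer loop
vertex -1.002 2.539 -1.735
vertex -1.351 2.992 -1.422
vertex -1.204 3.071 -2.052
endloop
endfacet
facet normal 0.225 -0.876 -0.426
outer loop
vertex -0.375 2.623 -1.577
vertex -1.002 2.539 -1.735
vertex -0.6 2.843 -2.148
endloop
endfacet
facet normal 0.954 -0.230 0.194
outer loop
vertex -0.336 3.129 -1.168
vertex -0.375 2.623 -1.577
vertex -0.189 3.208 -1.798
endloop
endfacet

endsolid


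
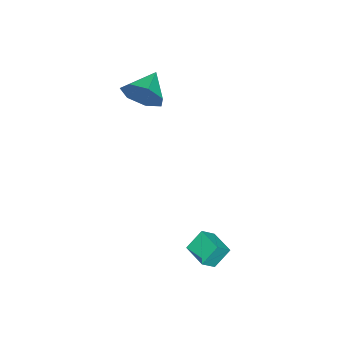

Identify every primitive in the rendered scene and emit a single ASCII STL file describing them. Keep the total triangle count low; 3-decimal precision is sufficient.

solid 
facet normal 0.918 0.013 -0.397
outer loop
vertex -2.274 -3.272 3.335
vertex -2.615 -3.741 2.532
vertex -2.556 -2.767 2.7
endloop
endfacet
facet normal -0.290 0.682 0.671
outer loop
vertex -2.274 -3.272 3.335
vertex -2.556 -2.767 2.7
vertex -3.945 -3.759 3.108
endloop
endfacet
facet normal 0.918 0.013 -0.397
outer loop
vertex -2.556 -2.767 2.7
vertex -2.615 -3.741 2.532
vertex -2.882 -2.994 1.939
endloop
endfacet
facet normal -0.580 0.815 0.006
outer loop
vertex -2.556 -2.767 2.7
vertex -2.882 -2.994 1.939
vertex -3.945 -3.759 3.108
endloop
endfacet
facet normal 0.918 0.013 -0.397
outer loop
vertex -2.882 -2.994 1.939
vertex -2.615 -3.741 2.532
vertex -3.007 -3.784 1.624
endloop
endfacet
facet normal -0.796 0.329 -0.509
outer loop
vertex -2.882 -2.994 1.939
vertex -3.007 -3.784 1.624
vertex -3.945 -3.759 3.108
endloop
endfacet
facet normal 0.918 0.014 -0.397
outer loop
vertex -3.007 -3.784 1.624
vertex -2.615 -3.741 2.532
vertex -2.836 -4.541 1.993
endloop
endfacet
facet normal -0.774 -0.410 -0.482
outer loop
vertex -3.007 -3.784 1.624
vertex -2.836 -4.541 1.993
vertex -3.945 -3.759 3.108
endloop
endfacet
facet normal 0.918 0.014 -0.396
outer loop
vertex -2.836 -4.541 1.993
vertex -2.615 -3.741 2.532
vertex -2.499 -4.695 2.768
endloop
endfacet
facet normal -0.532 -0.845 0.063
outer loop
vertex -2.836 -4.541 1.993
vertex -2.499 -4.695 2.768
vertex -3.945 -3.759 3.108
endloop
endfacet
facet normal 0.918 0.013 -0.397
outer loop
vertex -2.499 -4.695 2.768
vertex -2.615 -3.741 2.532
vertex -2.249 -4.13 3.365
endloop
endfacet
facet normal -0.251 -0.648 0.719
outer loop
vertex -2.499 -4.695 2.768
vertex -2.249 -4.13 3.365
vertex -3.945 -3.759 3.108
endloop
endfacet
facet normal 0.918 0.013 -0.397
outer loop
vertex -2.249 -4.13 3.365
vertex -2.615 -3.741 2.532
vertex -2.274 -3.272 3.335
endloop
endfacet
facet normal -0.143 0.030 0.989
outer loop
vertex -2.249 -4.13 3.365
vertex -2.274 -3.272 3.335
vertex -3.945 -3.759 3.108
endloop
endfacet
facet normal -0.490 0.405 0.772
outer loop
vertex 0.7 0.547 -1.949
vertex 1.35 1.538 -2.057
vertex 0.156 0.848 -2.452
endloop
endfacet
facet normal -0.546 -0.833 0.092
outer loop
vertex 0.67 0.422 -3.263
vertex 0.7 0.547 -1.949
vertex 0.156 0.848 -2.452
endloop
endfacet
facet normal -0.490 0.406 0.771
outer loop
vertex 0.156 0.848 -2.452
vertex 1.35 1.538 -2.057
vertex 0.806 1.839 -2.561
endloop
endfacet
facet normal -0.680 0.377 -0.629
outer loop
vertex 0.806 1.839 -2.561
vertex 0.67 0.422 -3.263
vertex 0.156 0.848 -2.452
endloop
endfacet
facet normal 0.680 -0.377 0.629
outer loop
vertex 0.7 0.547 -1.949
vertex 1.864 1.112 -2.868
vertex 1.35 1.538 -2.057
endloop
endfacet
facet normal -0.546 -0.833 0.092
outer loop
vertex 1.214 0.121 -2.759
vertex 0.7 0.547 -1.949
vertex 0.67 0.422 -3.263
endloop
endfacet
facet normal 0.680 -0.377 0.629
outer loop
vertex 1.214 0.121 -2.759
vertex 1.864 1.112 -2.868
vertex 0.7 0.547 -1.949
endloop
endfacet
facet normal 0.546 0.833 -0.092
outer loop
vertex 1.35 1.538 -2.057
vertex 1.864 1.112 -2.868
vertex 0.806 1.839 -2.561
endloop
endfacet
facet normal -0.679 0.377 -0.629
outer loop
vertex 1.32 1.413 -3.371
vertex 0.67 0.422 -3.263
vertex 0.806 1.839 -2.561
endloop
endfacet
facet normal 0.546 0.833 -0.092
outer loop
vertex 0.806 1.839 -2.561
vertex 1.864 1.112 -2.868
vertex 1.32 1.413 -3.371
endloop
endfacet
facet normal 0.490 -0.406 -0.771
outer loop
vertex 1.32 1.413 -3.371
vertex 1.214 0.121 -2.759
vertex 0.67 0.422 -3.263
endloop
endfacet
facet normal 0.489 -0.406 -0.772
outer loop
vertex 1.864 1.112 -2.868
vertex 1.214 0.121 -2.759
vertex 1.32 1.413 -3.371
endloop
endfacet

endsolid
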